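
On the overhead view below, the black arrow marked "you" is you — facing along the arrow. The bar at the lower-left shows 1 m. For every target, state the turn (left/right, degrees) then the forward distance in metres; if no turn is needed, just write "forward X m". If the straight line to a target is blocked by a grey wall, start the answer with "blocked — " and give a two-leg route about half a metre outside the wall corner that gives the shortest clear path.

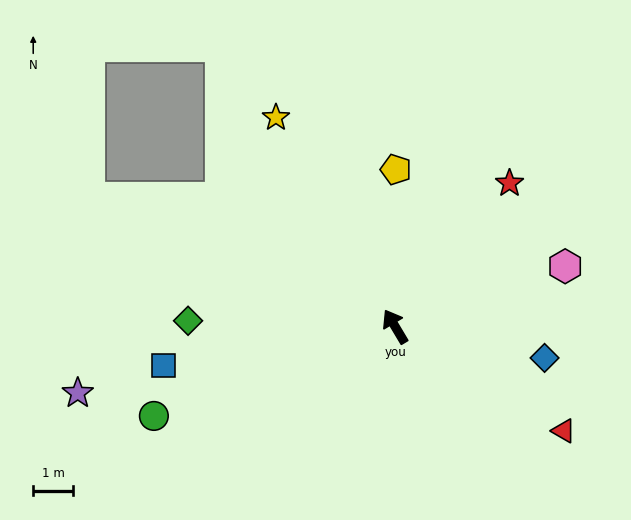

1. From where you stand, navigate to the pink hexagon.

turn right 101°, forward 4.6 m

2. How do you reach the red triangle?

turn right 153°, forward 5.0 m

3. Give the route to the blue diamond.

turn right 133°, forward 3.9 m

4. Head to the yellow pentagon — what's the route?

turn right 31°, forward 4.0 m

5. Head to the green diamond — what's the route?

turn left 58°, forward 5.2 m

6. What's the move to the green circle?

turn left 80°, forward 6.5 m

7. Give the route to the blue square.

turn left 69°, forward 5.9 m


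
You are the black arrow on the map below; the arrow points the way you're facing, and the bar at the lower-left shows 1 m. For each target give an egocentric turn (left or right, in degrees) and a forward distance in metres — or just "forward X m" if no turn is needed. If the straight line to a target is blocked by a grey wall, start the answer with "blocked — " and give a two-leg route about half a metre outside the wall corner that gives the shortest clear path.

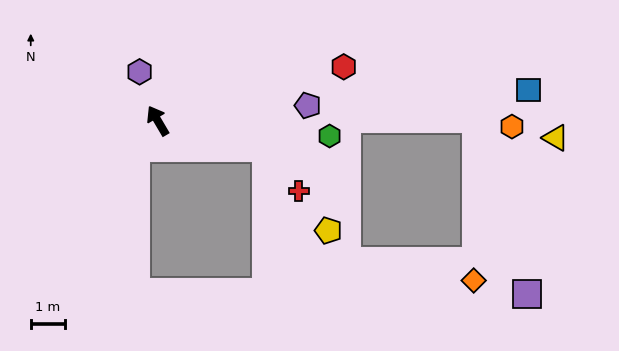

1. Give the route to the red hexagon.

turn right 104°, forward 5.7 m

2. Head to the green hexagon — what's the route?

turn right 126°, forward 5.1 m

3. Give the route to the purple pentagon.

turn right 115°, forward 4.5 m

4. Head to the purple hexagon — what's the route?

turn right 10°, forward 1.5 m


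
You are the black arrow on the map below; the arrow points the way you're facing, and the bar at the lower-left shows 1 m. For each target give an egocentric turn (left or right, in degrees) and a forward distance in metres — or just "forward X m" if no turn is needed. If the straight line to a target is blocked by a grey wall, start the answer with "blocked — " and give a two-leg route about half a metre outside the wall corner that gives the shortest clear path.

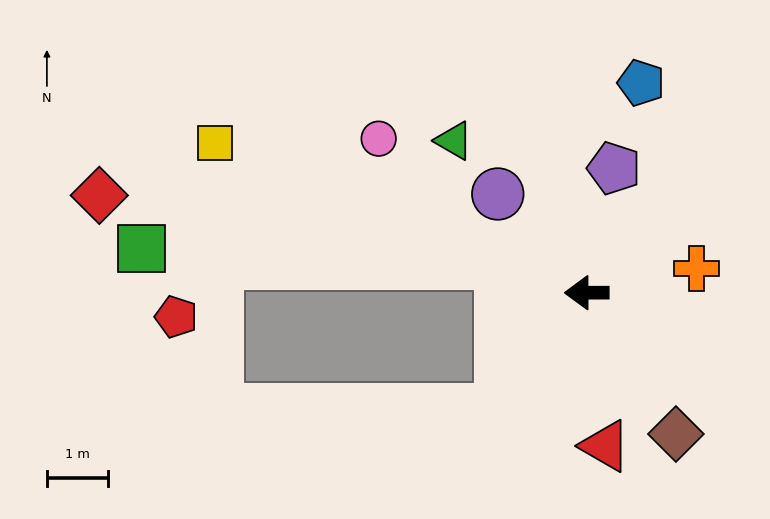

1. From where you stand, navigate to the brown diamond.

turn left 122°, forward 2.7 m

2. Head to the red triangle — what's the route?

turn left 97°, forward 2.5 m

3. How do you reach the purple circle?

turn right 48°, forward 2.2 m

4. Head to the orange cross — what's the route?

turn right 168°, forward 1.8 m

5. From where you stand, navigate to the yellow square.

turn right 22°, forward 6.6 m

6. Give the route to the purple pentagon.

turn right 103°, forward 2.1 m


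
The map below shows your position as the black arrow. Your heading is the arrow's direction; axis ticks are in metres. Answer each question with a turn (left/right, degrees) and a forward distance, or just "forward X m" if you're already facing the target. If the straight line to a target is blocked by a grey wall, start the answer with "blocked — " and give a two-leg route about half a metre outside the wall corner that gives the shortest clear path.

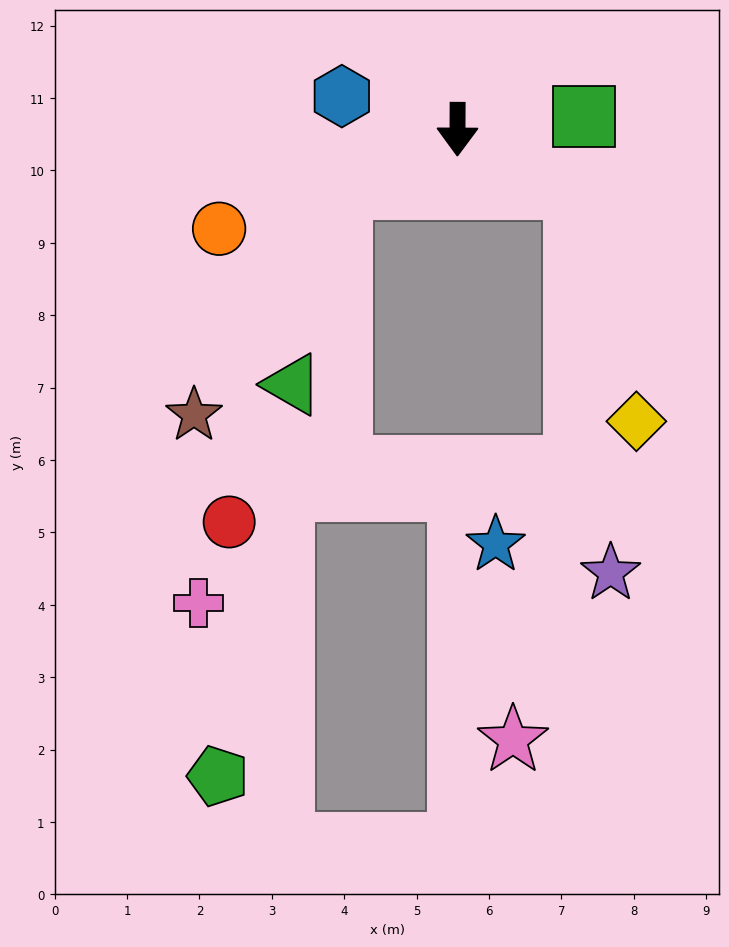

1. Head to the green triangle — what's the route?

blocked — turn right 63°, forward 1.8 m, then turn left 49°, forward 2.8 m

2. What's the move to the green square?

turn left 96°, forward 1.8 m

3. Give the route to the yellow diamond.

blocked — turn left 64°, forward 1.8 m, then turn right 49°, forward 3.3 m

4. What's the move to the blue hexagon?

turn right 106°, forward 1.7 m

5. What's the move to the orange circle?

turn right 67°, forward 3.6 m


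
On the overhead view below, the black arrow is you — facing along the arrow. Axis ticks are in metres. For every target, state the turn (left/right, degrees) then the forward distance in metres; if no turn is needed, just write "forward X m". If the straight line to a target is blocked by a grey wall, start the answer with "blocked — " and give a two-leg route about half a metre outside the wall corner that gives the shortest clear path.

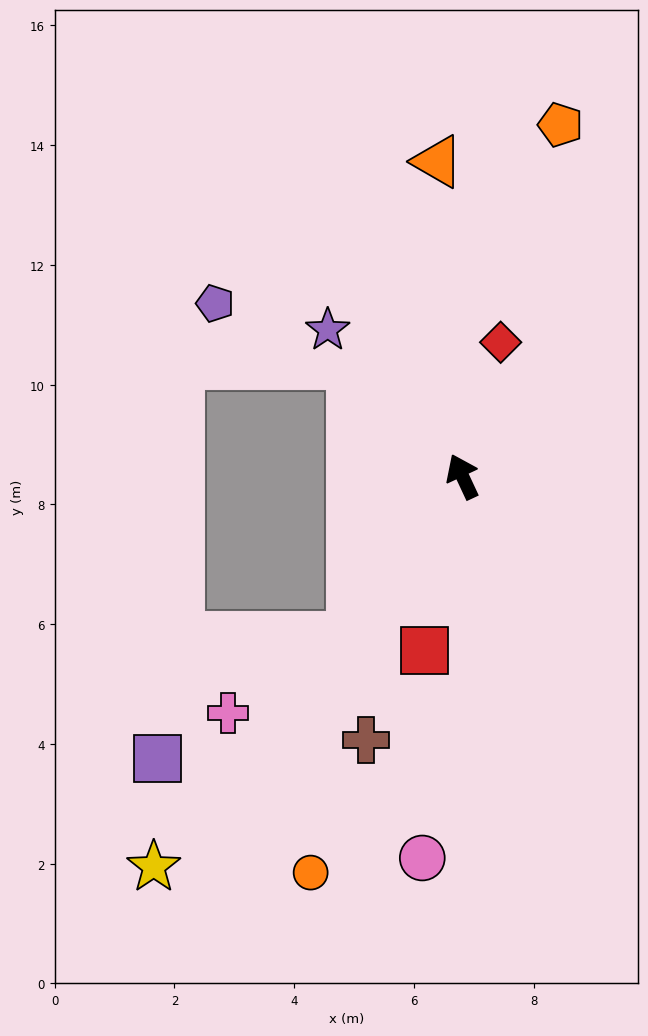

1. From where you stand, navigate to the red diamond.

turn right 41°, forward 2.3 m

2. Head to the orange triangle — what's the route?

turn right 20°, forward 5.3 m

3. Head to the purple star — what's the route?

turn left 18°, forward 3.3 m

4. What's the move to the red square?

turn left 143°, forward 3.0 m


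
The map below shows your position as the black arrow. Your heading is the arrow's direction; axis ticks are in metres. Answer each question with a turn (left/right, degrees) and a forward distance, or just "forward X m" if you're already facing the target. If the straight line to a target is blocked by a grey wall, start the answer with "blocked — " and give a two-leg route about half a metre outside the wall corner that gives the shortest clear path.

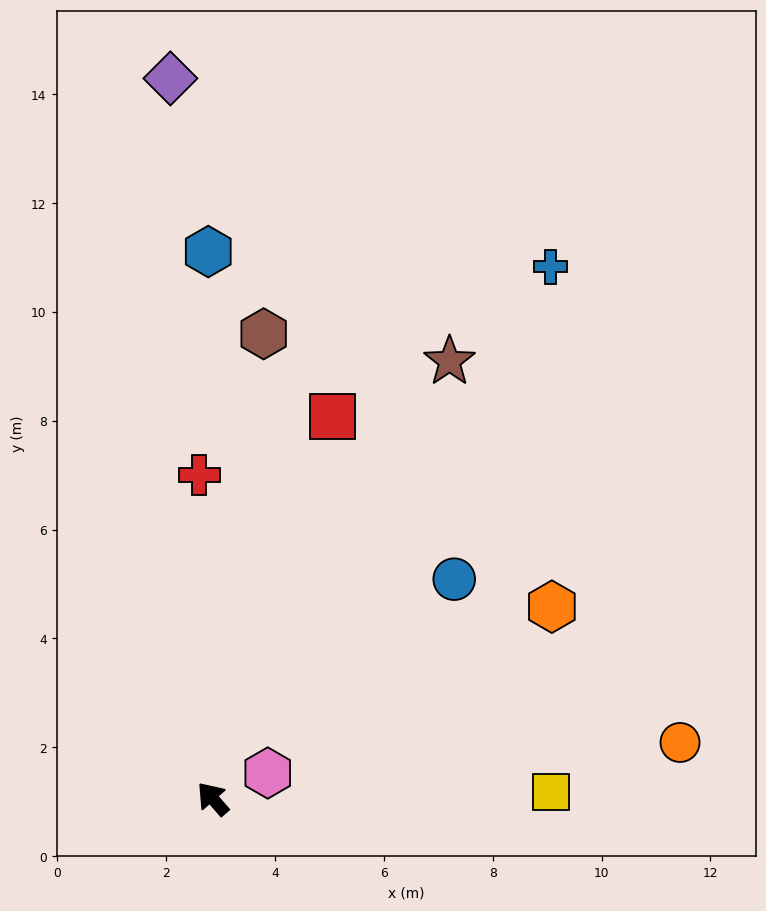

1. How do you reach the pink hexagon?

turn right 106°, forward 1.1 m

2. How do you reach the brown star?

turn right 69°, forward 9.1 m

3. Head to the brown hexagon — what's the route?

turn right 47°, forward 8.6 m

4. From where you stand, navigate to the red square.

turn right 58°, forward 7.4 m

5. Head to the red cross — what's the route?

turn right 39°, forward 6.0 m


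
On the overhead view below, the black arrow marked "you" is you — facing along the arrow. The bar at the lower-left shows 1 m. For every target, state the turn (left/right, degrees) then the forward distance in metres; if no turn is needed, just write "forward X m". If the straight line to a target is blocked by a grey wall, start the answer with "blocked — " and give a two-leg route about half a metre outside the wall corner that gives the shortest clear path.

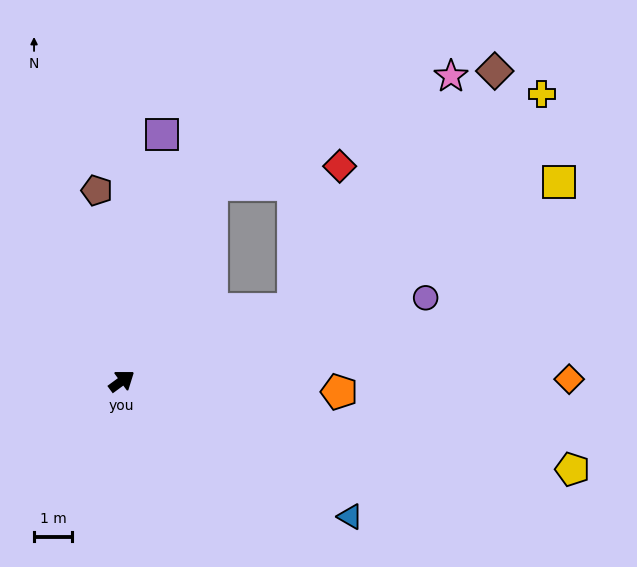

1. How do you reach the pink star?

blocked — turn right 14°, forward 4.9 m, then turn left 34°, forward 7.4 m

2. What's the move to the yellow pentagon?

turn right 47°, forward 12.0 m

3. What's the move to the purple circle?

turn right 21°, forward 8.2 m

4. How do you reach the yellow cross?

blocked — turn right 14°, forward 4.9 m, then turn left 19°, forward 8.6 m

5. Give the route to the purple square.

turn left 44°, forward 6.5 m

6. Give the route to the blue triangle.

turn right 67°, forward 7.0 m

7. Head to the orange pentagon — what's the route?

turn right 39°, forward 5.7 m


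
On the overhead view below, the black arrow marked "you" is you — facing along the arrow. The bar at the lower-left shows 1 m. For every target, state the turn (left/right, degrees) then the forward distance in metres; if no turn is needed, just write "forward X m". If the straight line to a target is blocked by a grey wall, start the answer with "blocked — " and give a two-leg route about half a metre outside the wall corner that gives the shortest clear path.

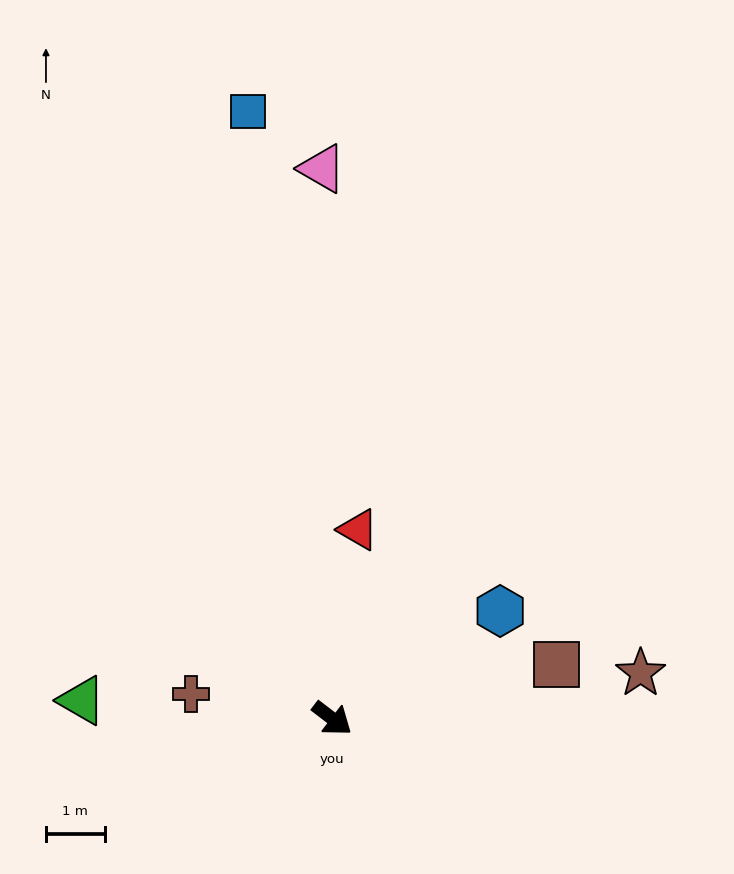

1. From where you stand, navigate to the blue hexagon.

turn left 70°, forward 3.4 m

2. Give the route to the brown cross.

turn right 152°, forward 2.4 m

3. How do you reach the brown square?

turn left 51°, forward 3.9 m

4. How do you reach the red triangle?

turn left 120°, forward 3.2 m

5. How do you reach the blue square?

turn left 135°, forward 10.4 m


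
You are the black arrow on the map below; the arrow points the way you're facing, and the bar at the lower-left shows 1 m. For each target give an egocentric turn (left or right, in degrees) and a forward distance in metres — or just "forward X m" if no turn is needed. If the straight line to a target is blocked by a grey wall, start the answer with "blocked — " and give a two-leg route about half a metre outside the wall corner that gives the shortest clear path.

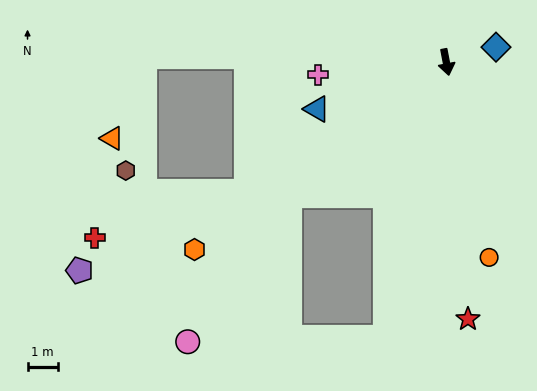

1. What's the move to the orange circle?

forward 6.6 m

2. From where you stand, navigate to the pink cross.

turn right 95°, forward 4.2 m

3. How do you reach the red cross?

blocked — turn right 68°, forward 7.8 m, then turn right 16°, forward 5.2 m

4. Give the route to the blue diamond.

turn left 96°, forward 1.7 m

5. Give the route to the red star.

turn right 6°, forward 8.5 m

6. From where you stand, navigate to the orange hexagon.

turn right 64°, forward 10.3 m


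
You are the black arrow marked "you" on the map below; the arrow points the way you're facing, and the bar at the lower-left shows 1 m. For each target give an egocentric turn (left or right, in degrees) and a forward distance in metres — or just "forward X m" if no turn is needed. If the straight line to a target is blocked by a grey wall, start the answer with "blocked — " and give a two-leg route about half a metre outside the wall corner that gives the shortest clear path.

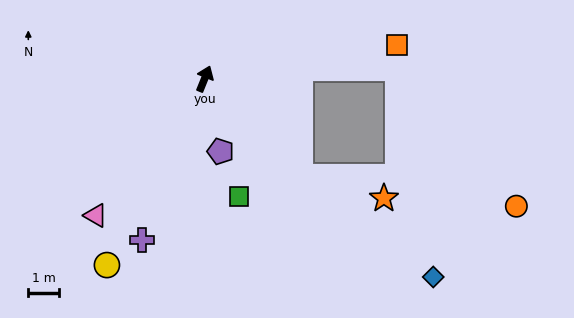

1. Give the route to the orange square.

turn right 58°, forward 6.4 m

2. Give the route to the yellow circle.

turn left 174°, forward 6.9 m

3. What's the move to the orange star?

blocked — turn right 114°, forward 4.5 m, then turn left 31°, forward 2.8 m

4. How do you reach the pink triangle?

turn left 163°, forward 5.7 m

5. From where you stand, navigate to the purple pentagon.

turn right 146°, forward 2.4 m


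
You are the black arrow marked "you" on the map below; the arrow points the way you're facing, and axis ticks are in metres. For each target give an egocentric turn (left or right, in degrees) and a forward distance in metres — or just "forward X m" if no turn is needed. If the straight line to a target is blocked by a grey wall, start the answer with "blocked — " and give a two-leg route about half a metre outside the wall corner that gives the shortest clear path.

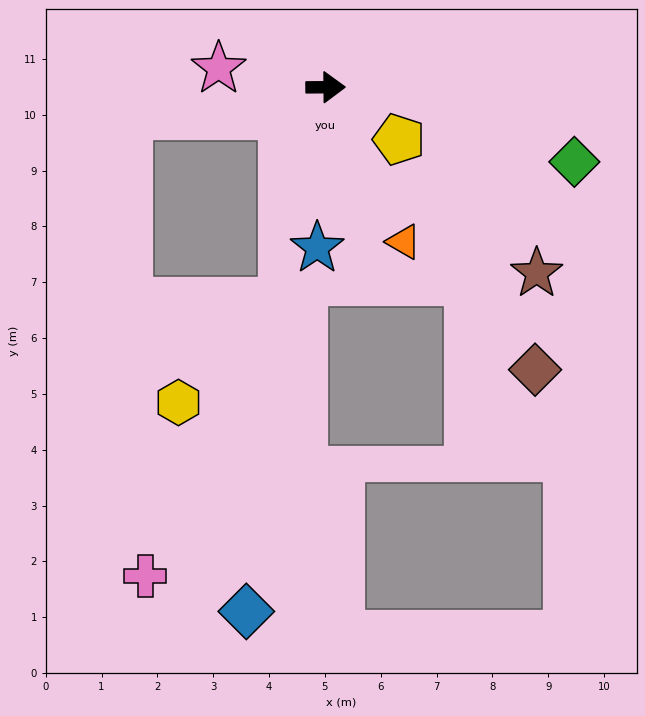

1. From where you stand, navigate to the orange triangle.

turn right 64°, forward 3.1 m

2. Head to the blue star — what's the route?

turn right 93°, forward 2.9 m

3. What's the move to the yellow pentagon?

turn right 36°, forward 1.6 m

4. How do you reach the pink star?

turn left 170°, forward 1.9 m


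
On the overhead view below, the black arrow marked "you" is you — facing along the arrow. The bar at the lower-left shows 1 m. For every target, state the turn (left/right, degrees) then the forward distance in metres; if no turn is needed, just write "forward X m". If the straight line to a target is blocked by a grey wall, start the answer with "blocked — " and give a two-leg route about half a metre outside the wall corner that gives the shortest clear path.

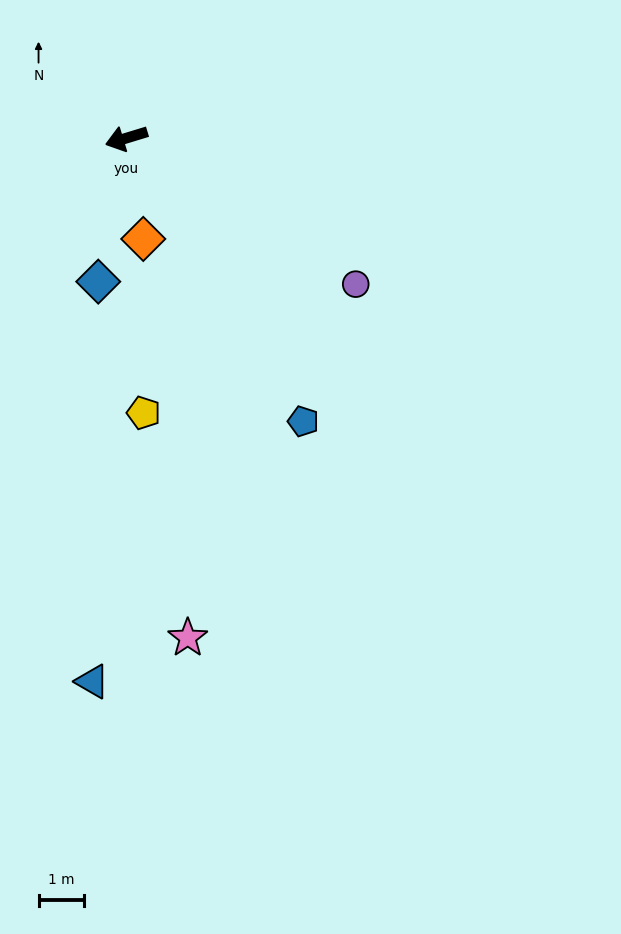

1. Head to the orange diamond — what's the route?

turn left 83°, forward 2.2 m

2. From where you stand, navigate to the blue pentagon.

turn left 105°, forward 7.3 m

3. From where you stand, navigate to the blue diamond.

turn left 62°, forward 3.2 m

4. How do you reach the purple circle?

turn left 131°, forward 5.9 m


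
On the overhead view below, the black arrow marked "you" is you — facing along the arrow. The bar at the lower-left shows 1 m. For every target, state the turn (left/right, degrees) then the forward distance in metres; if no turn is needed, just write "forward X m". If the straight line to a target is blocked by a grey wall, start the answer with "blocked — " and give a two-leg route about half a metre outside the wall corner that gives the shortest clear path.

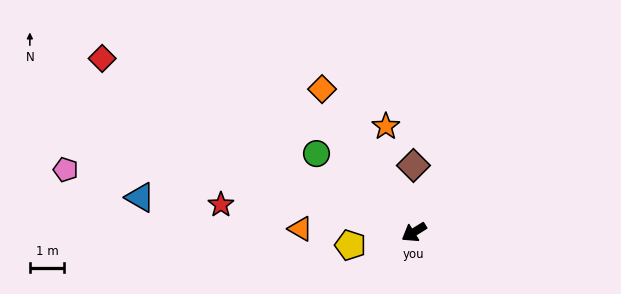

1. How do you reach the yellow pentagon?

turn right 20°, forward 1.9 m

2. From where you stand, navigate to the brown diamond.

turn right 121°, forward 2.0 m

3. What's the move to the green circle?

turn right 71°, forward 3.7 m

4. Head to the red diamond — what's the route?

turn right 61°, forward 10.5 m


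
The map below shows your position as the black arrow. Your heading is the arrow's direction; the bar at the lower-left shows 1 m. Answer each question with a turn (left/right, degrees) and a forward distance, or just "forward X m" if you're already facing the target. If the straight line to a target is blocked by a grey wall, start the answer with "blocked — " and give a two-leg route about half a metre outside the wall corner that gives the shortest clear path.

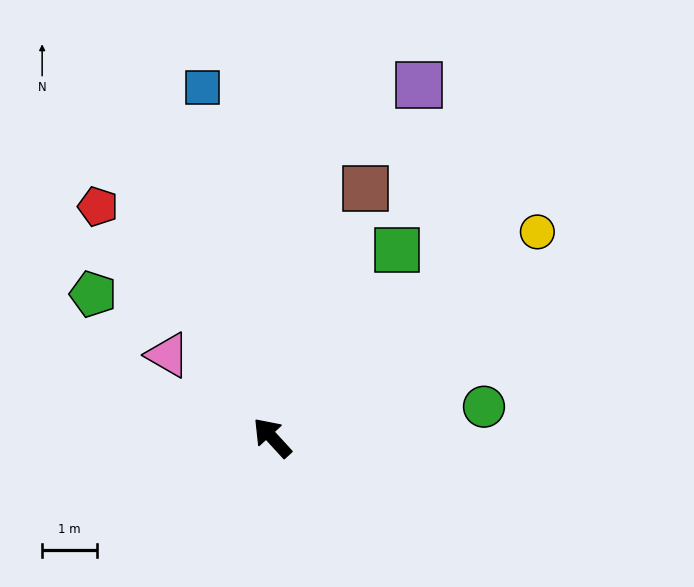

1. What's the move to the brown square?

turn right 63°, forward 4.9 m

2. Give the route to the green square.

turn right 76°, forward 4.1 m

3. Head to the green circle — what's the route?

turn right 124°, forward 3.9 m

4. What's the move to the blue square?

turn right 31°, forward 6.5 m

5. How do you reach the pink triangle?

turn left 9°, forward 2.4 m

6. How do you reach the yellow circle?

turn right 95°, forward 6.1 m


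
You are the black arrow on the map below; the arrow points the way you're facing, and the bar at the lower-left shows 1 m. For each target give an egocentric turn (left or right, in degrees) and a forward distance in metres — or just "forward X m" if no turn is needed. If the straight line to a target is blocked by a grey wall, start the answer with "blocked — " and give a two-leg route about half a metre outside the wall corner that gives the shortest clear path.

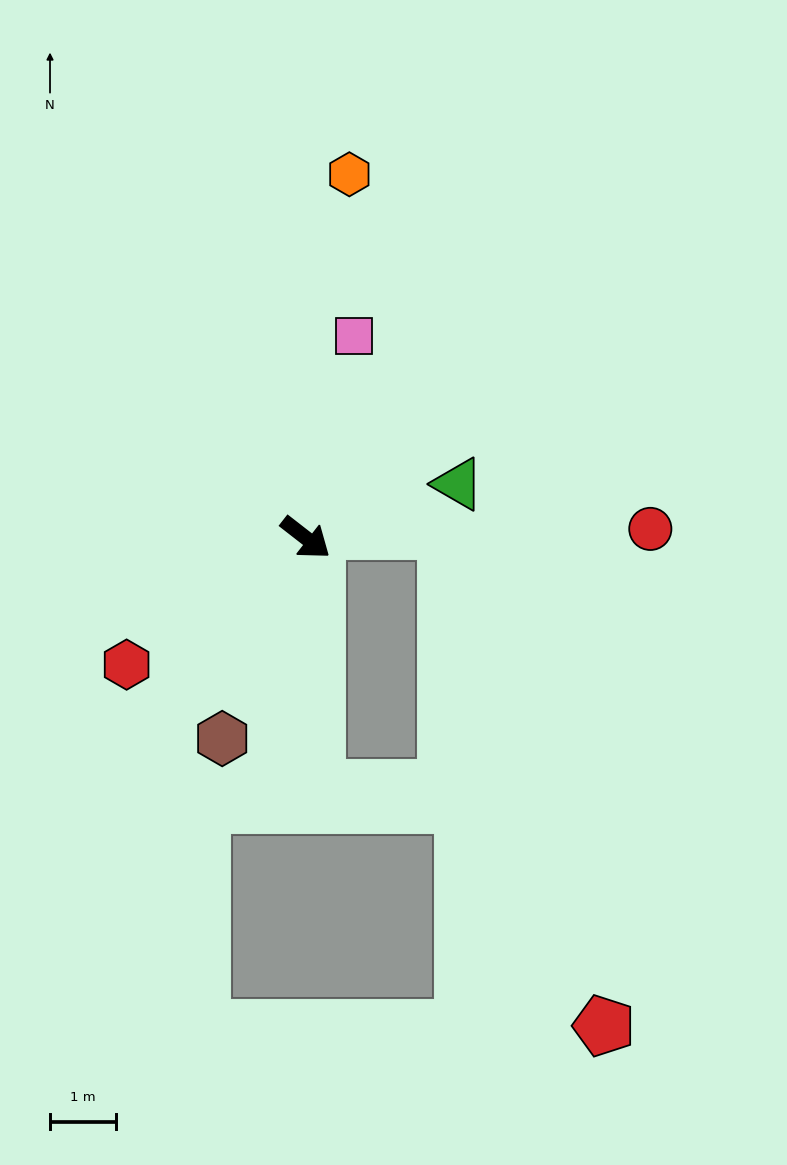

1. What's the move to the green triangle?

turn left 57°, forward 2.5 m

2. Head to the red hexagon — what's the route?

turn right 107°, forward 3.3 m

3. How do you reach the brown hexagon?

turn right 75°, forward 3.3 m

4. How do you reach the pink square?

turn left 114°, forward 3.2 m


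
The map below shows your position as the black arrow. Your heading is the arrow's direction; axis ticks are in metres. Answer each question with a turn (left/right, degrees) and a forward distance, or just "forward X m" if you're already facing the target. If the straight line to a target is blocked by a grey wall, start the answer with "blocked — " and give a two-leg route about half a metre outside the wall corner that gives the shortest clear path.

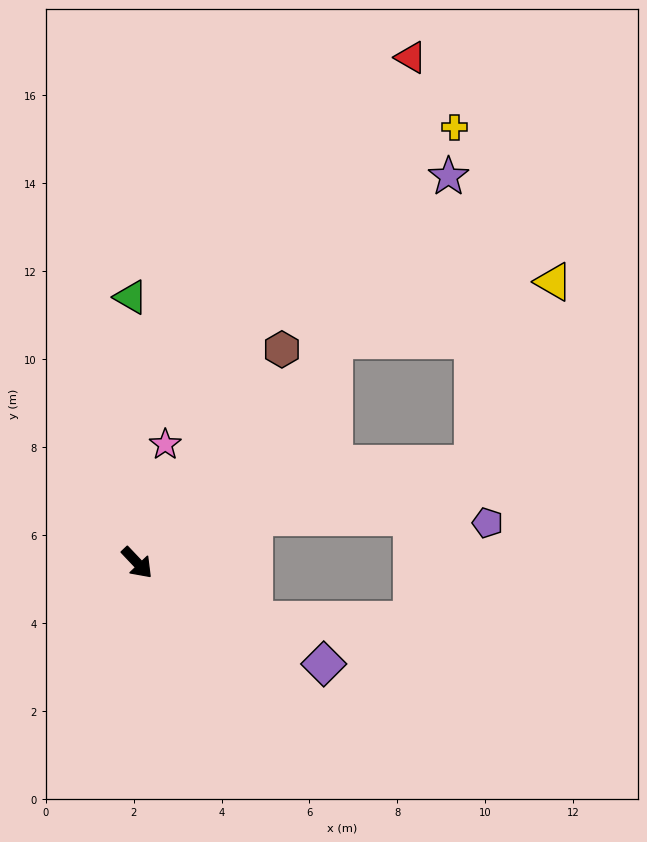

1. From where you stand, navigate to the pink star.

turn left 123°, forward 2.8 m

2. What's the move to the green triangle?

turn left 138°, forward 6.0 m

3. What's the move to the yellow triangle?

blocked — turn left 95°, forward 6.8 m, then turn right 33°, forward 5.2 m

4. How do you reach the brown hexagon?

turn left 102°, forward 5.9 m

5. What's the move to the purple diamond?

turn left 18°, forward 4.8 m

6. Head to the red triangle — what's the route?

turn left 108°, forward 13.1 m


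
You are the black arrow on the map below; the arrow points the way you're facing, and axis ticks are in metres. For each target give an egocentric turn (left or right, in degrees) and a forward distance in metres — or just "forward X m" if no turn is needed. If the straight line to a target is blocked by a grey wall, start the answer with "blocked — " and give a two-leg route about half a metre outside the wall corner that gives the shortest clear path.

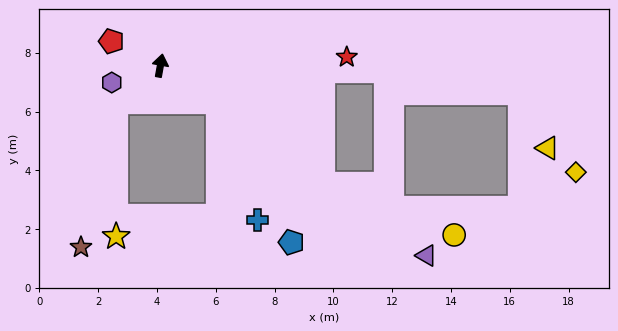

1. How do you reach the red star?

turn right 77°, forward 6.3 m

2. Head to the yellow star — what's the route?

blocked — turn left 139°, forward 1.9 m, then turn left 51°, forward 4.6 m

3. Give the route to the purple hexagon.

turn left 119°, forward 1.8 m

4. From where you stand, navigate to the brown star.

blocked — turn left 139°, forward 1.9 m, then turn left 38°, forward 5.1 m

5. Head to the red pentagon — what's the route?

turn left 74°, forward 1.9 m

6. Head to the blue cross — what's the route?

blocked — turn right 112°, forward 2.3 m, then turn right 39°, forward 4.3 m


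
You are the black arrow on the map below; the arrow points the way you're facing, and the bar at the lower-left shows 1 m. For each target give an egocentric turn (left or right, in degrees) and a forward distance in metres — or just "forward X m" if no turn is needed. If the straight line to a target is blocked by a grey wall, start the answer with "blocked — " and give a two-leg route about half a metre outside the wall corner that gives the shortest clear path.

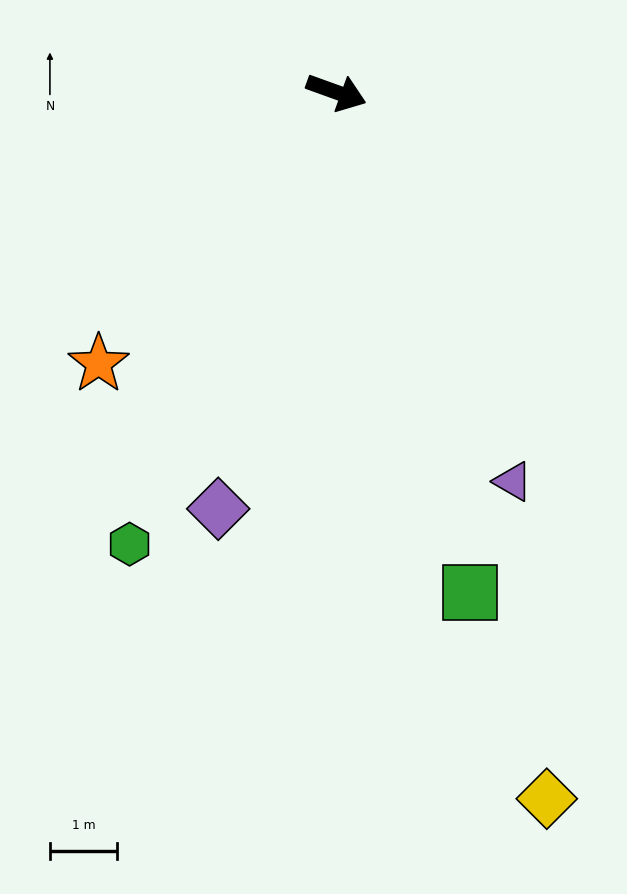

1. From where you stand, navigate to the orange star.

turn right 111°, forward 5.4 m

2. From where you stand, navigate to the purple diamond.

turn right 86°, forward 6.5 m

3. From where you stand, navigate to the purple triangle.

turn right 46°, forward 6.4 m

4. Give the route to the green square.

turn right 55°, forward 7.7 m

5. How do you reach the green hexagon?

turn right 95°, forward 7.4 m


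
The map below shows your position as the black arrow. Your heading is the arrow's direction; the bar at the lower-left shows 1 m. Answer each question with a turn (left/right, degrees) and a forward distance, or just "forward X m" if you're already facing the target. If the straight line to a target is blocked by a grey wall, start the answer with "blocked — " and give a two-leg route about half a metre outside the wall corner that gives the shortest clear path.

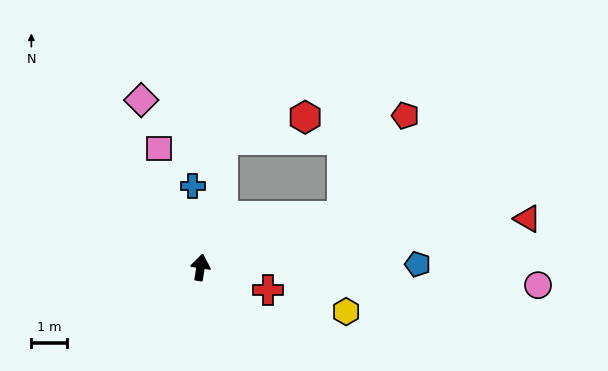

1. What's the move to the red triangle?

turn right 73°, forward 9.4 m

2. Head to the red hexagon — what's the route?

blocked — forward 3.7 m, then turn right 65°, forward 2.4 m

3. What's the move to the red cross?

turn right 99°, forward 2.0 m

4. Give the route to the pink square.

turn left 28°, forward 3.6 m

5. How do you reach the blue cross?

turn left 15°, forward 2.3 m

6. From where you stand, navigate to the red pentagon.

blocked — turn right 61°, forward 4.2 m, then turn left 38°, forward 3.4 m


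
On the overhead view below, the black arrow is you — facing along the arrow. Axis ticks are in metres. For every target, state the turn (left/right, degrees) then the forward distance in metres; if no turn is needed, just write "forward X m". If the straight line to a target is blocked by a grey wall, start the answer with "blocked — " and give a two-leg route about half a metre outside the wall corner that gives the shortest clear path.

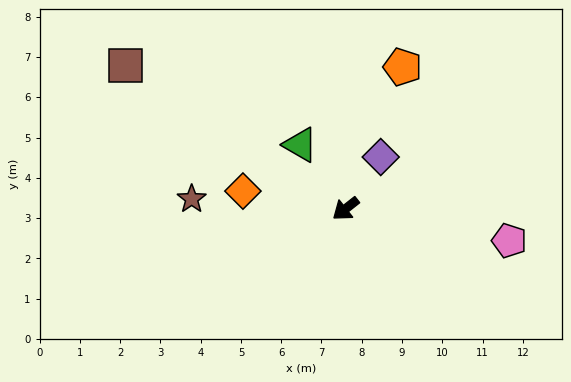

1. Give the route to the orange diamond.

turn right 48°, forward 2.6 m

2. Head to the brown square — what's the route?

turn right 71°, forward 6.5 m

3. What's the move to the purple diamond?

turn right 162°, forward 1.6 m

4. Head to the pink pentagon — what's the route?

turn left 131°, forward 4.1 m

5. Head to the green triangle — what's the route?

turn right 93°, forward 1.9 m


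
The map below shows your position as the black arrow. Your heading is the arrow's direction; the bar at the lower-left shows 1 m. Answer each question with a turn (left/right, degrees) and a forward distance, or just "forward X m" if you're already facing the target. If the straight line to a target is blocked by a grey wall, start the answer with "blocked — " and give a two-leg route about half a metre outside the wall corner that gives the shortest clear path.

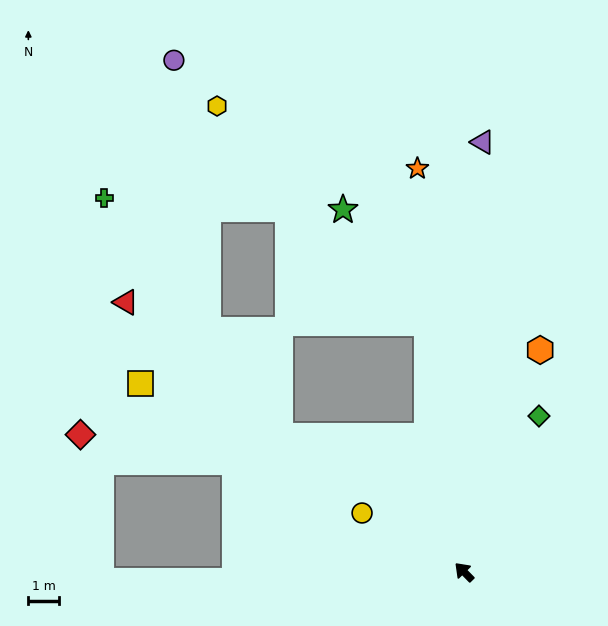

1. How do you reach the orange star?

turn right 38°, forward 13.2 m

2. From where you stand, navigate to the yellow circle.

turn left 16°, forward 3.8 m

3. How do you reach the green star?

blocked — turn right 36°, forward 8.2 m, then turn left 28°, forward 4.6 m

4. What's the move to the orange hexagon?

turn right 63°, forward 7.6 m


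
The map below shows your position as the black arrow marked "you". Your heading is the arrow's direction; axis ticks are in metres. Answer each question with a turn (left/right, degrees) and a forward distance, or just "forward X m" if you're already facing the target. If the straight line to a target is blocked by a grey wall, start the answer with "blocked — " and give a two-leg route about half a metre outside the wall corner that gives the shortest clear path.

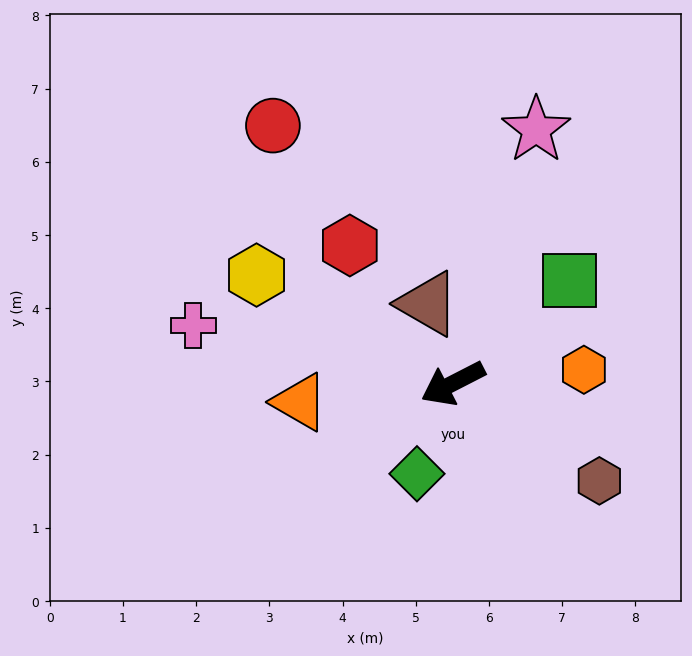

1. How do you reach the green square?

turn right 166°, forward 2.1 m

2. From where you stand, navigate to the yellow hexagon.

turn right 56°, forward 3.1 m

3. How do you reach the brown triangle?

turn right 100°, forward 1.1 m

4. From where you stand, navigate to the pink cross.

turn right 40°, forward 3.6 m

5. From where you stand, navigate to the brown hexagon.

turn left 119°, forward 2.4 m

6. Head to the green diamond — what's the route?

turn left 41°, forward 1.3 m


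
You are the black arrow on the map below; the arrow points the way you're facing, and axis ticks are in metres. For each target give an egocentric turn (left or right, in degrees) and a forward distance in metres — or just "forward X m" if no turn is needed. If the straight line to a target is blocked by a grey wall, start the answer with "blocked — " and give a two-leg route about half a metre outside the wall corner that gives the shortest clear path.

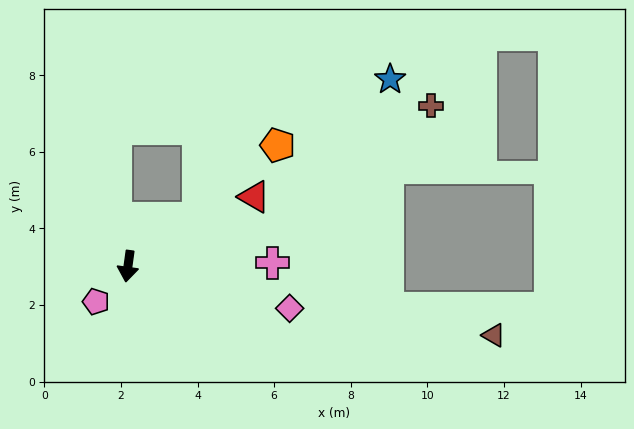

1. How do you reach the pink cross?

turn left 99°, forward 3.8 m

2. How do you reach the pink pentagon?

turn right 34°, forward 1.2 m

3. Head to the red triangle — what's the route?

turn left 127°, forward 3.8 m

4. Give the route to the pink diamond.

turn left 83°, forward 4.4 m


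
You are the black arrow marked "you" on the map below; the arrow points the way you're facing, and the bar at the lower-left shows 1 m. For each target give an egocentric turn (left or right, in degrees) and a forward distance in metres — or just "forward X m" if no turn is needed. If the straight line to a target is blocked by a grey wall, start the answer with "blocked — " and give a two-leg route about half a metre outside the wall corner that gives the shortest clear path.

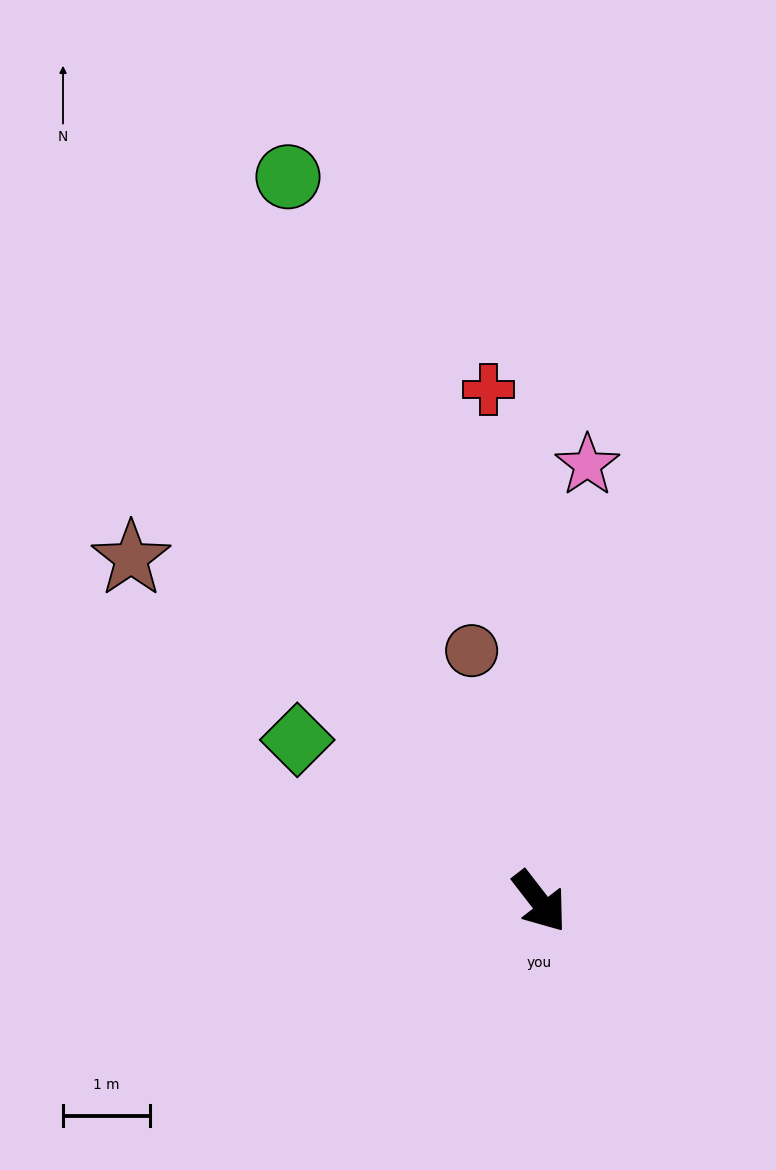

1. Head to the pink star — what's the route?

turn left 136°, forward 5.1 m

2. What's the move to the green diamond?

turn right 161°, forward 3.4 m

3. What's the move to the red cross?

turn left 148°, forward 5.9 m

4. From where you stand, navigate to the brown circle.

turn left 157°, forward 3.0 m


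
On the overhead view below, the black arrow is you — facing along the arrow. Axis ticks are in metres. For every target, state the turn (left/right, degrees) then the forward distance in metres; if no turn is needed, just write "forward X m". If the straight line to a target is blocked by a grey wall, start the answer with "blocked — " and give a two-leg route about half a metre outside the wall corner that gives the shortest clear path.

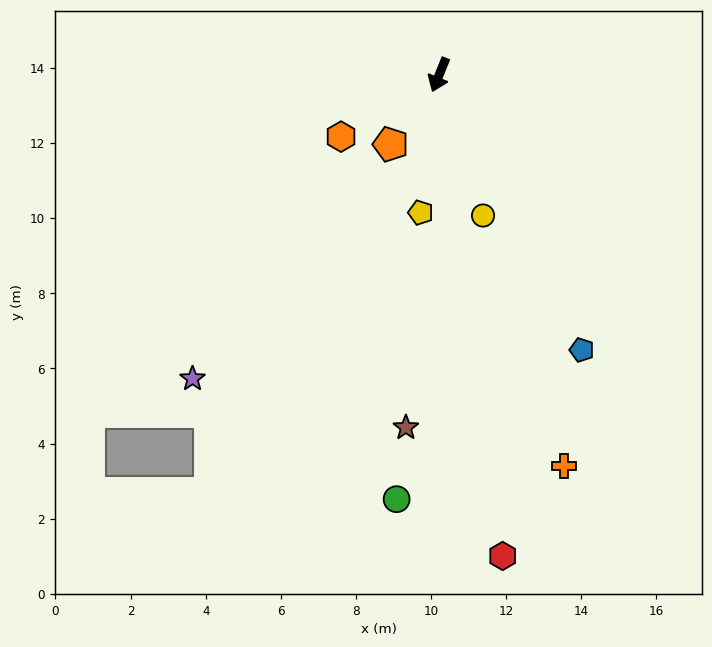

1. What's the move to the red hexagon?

turn left 29°, forward 12.9 m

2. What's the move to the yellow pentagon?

turn left 14°, forward 3.7 m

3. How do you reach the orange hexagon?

turn right 36°, forward 3.1 m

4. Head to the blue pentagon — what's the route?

turn left 49°, forward 8.3 m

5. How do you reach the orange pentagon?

turn right 13°, forward 2.3 m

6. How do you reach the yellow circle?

turn left 39°, forward 3.9 m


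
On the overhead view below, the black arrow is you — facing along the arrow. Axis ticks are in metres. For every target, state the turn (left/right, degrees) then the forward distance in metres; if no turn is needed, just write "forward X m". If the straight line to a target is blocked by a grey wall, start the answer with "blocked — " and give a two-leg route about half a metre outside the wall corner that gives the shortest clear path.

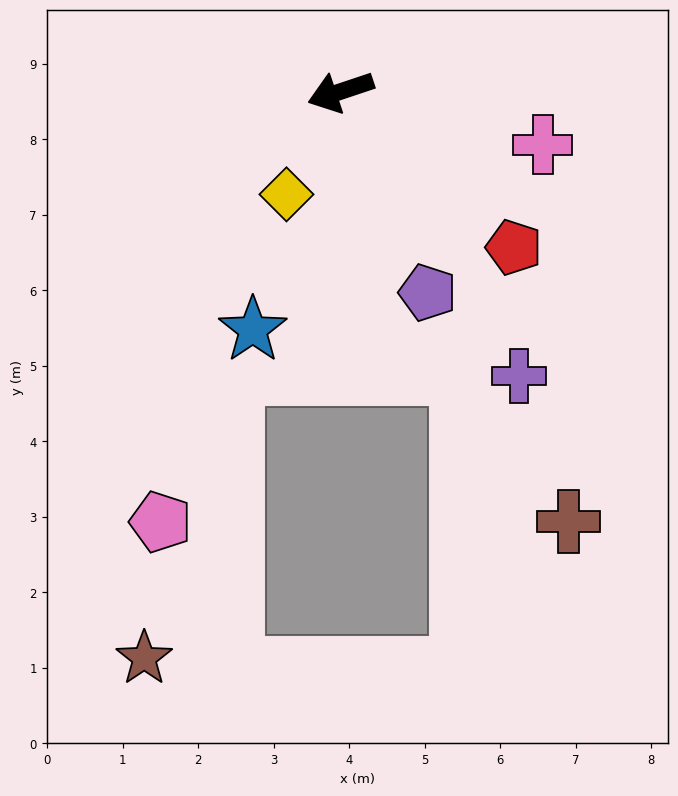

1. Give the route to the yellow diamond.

turn left 44°, forward 1.5 m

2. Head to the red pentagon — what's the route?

turn left 120°, forward 3.1 m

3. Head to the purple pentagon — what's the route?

turn left 95°, forward 2.9 m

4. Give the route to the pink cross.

turn left 147°, forward 2.8 m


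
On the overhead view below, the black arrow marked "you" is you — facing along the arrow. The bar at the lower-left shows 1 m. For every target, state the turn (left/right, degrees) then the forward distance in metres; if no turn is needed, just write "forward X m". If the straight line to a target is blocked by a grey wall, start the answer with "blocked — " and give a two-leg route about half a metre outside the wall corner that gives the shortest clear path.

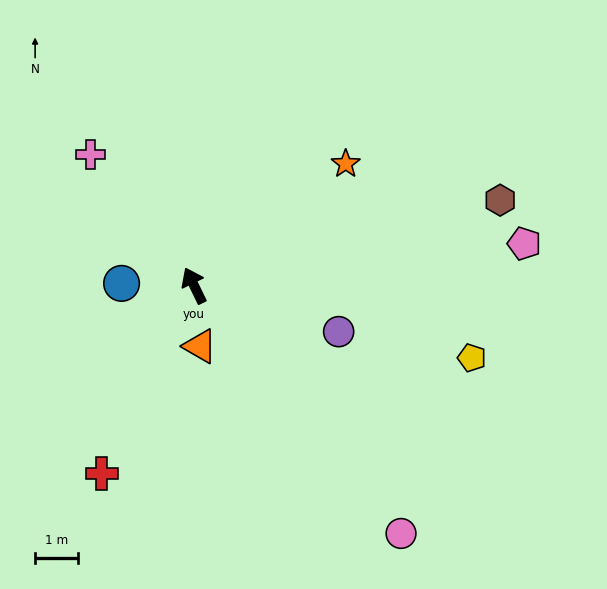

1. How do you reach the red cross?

turn left 128°, forward 4.9 m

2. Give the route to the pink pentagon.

turn right 109°, forward 7.8 m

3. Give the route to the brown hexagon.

turn right 100°, forward 7.5 m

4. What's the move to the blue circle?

turn left 62°, forward 1.7 m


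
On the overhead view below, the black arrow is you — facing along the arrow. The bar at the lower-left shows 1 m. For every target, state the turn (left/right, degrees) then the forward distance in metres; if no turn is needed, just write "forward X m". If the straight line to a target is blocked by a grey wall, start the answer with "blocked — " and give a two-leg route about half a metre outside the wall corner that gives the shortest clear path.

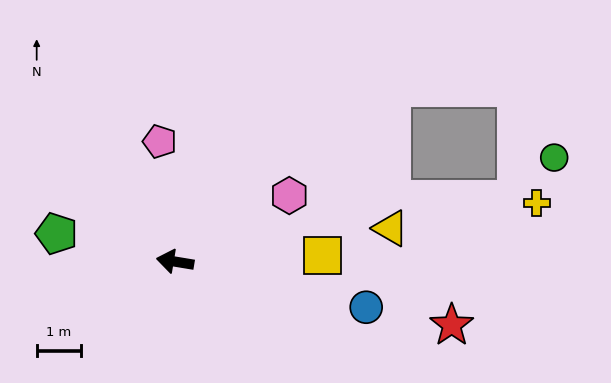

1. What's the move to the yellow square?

turn right 168°, forward 3.4 m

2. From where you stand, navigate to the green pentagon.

turn right 4°, forward 2.8 m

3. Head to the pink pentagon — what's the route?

turn right 73°, forward 2.8 m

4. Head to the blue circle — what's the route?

turn left 176°, forward 4.5 m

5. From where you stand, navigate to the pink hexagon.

turn right 141°, forward 3.0 m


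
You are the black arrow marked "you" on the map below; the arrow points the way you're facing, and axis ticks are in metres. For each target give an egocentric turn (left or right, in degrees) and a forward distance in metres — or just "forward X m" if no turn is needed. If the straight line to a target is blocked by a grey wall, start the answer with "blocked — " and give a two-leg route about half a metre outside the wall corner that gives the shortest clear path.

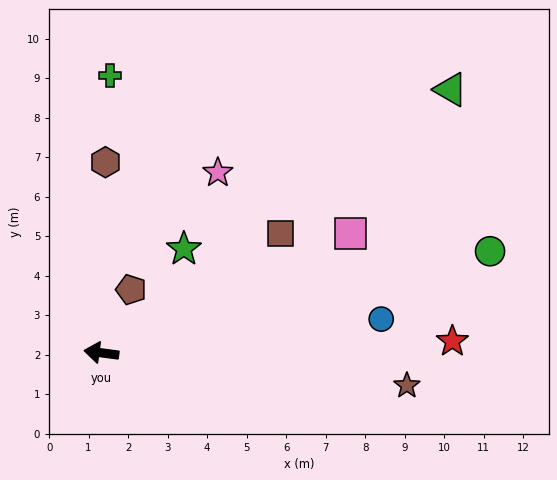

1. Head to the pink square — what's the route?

turn right 147°, forward 7.0 m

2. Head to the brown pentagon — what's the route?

turn right 108°, forward 1.8 m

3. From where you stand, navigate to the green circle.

turn right 158°, forward 10.2 m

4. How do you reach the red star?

turn right 171°, forward 8.9 m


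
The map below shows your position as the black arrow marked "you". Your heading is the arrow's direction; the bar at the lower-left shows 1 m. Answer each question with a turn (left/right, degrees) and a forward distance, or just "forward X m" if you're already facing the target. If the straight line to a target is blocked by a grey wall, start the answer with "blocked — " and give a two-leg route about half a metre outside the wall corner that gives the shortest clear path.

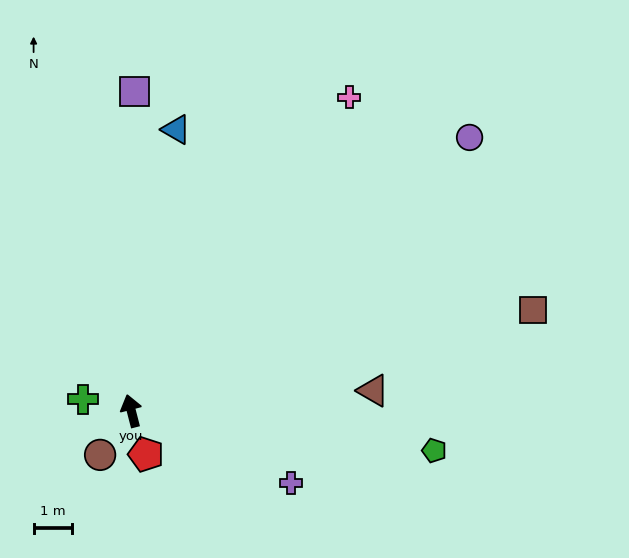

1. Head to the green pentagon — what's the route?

turn right 112°, forward 8.0 m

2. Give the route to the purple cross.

turn right 129°, forward 4.6 m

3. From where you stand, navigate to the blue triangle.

turn right 24°, forward 7.4 m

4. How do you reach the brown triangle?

turn right 100°, forward 6.3 m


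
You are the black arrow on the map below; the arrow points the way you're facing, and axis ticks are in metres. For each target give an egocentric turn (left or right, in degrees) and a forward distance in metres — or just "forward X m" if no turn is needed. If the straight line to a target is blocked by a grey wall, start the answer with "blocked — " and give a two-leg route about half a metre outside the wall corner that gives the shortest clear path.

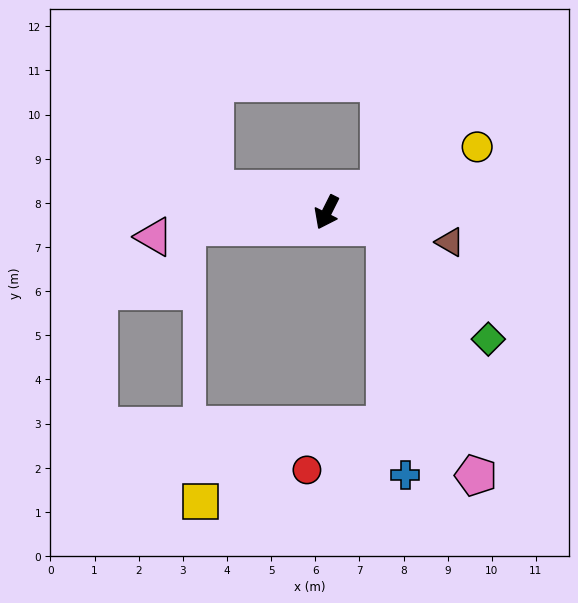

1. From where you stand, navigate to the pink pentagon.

blocked — turn left 102°, forward 1.3 m, then turn right 55°, forward 6.0 m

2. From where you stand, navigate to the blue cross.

blocked — turn left 102°, forward 1.3 m, then turn right 70°, forward 5.6 m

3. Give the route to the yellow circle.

turn left 140°, forward 3.7 m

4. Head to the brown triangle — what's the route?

turn left 103°, forward 2.9 m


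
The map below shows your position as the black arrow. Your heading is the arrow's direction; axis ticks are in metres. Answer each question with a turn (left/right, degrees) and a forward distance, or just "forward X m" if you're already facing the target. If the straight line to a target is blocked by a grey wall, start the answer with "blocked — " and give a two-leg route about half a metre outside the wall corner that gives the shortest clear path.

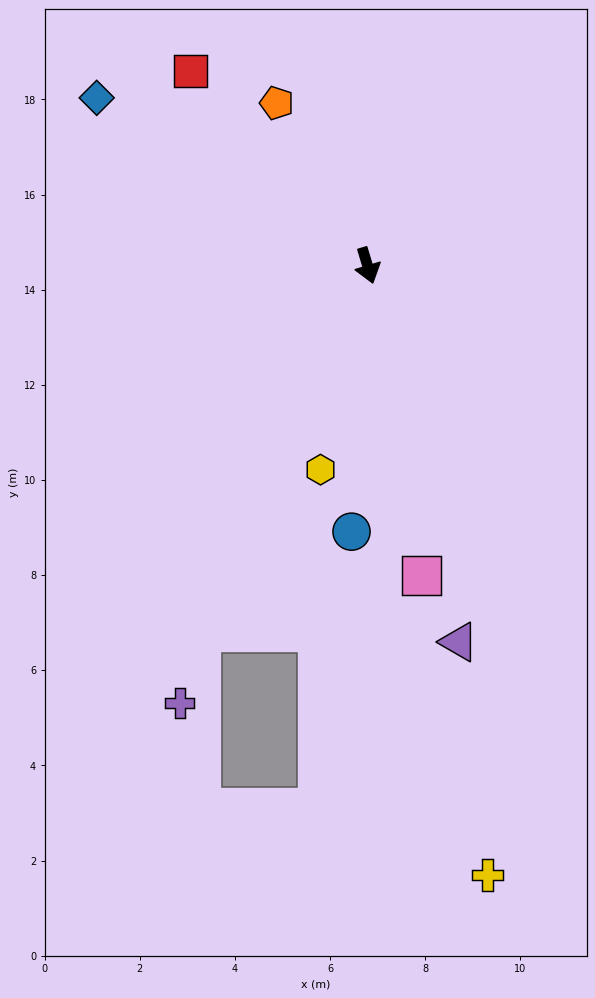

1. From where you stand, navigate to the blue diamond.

turn right 139°, forward 6.7 m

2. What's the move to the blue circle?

turn right 20°, forward 5.6 m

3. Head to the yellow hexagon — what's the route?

turn right 30°, forward 4.4 m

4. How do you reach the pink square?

turn right 7°, forward 6.6 m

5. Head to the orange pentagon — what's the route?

turn right 168°, forward 3.9 m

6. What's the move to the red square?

turn right 154°, forward 5.5 m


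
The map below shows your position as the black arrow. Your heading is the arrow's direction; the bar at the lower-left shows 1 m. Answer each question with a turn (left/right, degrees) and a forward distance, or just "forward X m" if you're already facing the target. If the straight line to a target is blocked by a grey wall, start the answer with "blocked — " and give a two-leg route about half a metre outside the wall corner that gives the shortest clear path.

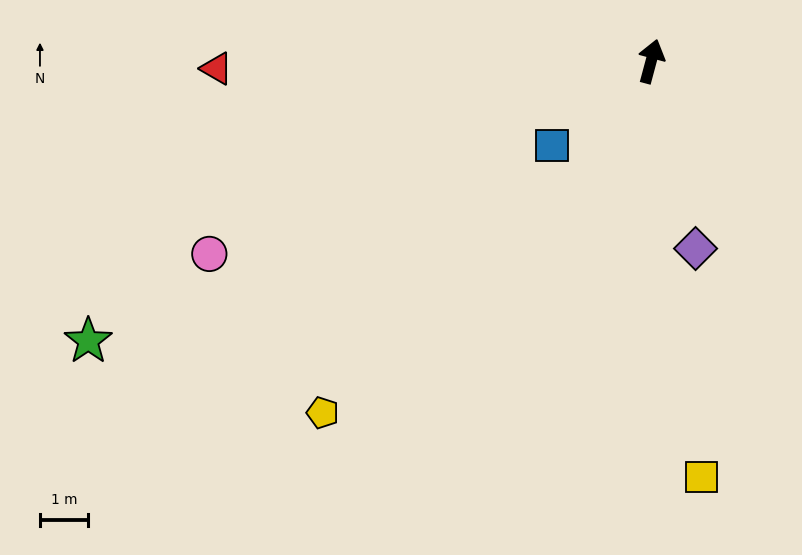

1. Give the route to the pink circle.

turn left 129°, forward 10.0 m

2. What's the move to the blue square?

turn left 145°, forward 2.7 m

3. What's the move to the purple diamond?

turn right 152°, forward 4.0 m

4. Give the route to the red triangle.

turn left 106°, forward 9.0 m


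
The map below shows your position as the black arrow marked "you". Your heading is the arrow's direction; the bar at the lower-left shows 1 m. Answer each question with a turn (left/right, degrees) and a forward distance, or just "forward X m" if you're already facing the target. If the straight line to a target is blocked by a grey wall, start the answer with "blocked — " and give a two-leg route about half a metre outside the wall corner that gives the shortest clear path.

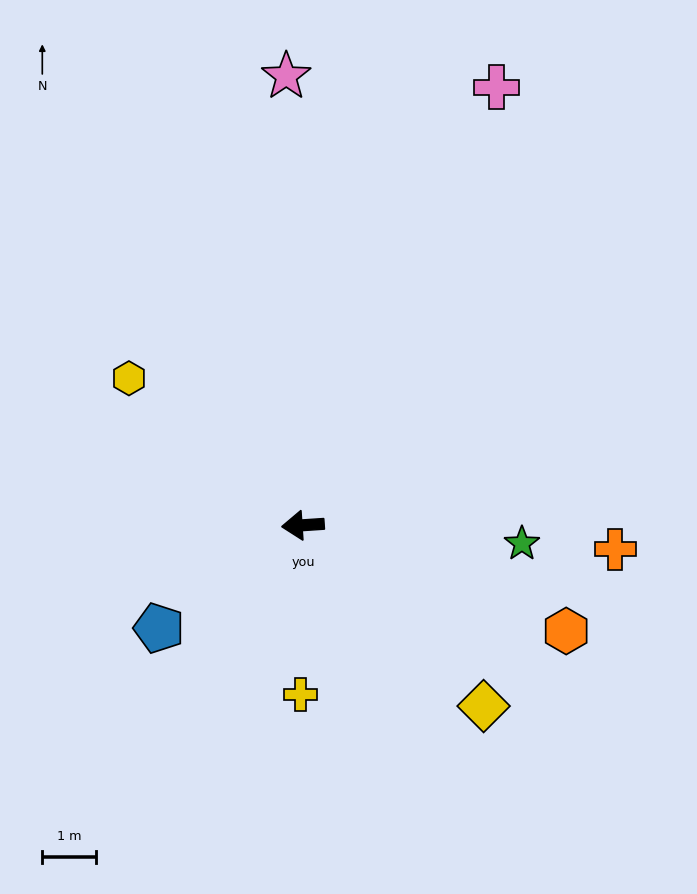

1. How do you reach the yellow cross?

turn left 85°, forward 3.2 m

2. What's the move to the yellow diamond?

turn left 131°, forward 4.8 m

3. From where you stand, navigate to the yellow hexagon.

turn right 44°, forward 4.3 m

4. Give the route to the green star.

turn left 171°, forward 4.1 m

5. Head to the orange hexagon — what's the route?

turn left 154°, forward 5.3 m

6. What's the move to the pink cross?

turn right 118°, forward 8.9 m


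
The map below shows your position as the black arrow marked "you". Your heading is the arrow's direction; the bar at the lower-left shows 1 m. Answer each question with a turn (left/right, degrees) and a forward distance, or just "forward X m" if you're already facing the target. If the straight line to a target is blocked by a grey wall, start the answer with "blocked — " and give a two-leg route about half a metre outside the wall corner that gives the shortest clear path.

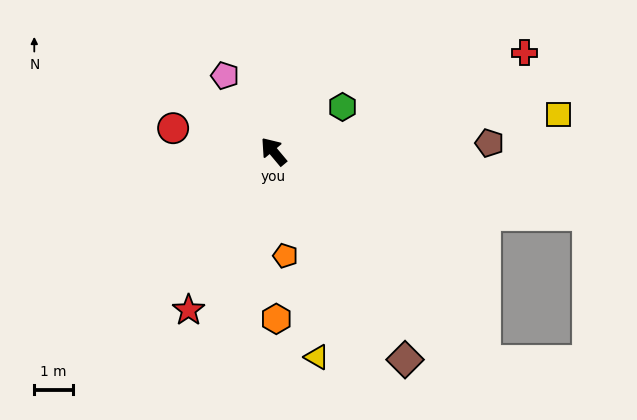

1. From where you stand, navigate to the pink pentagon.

turn right 7°, forward 2.3 m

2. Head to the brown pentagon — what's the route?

turn right 128°, forward 5.6 m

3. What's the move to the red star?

turn left 112°, forward 4.6 m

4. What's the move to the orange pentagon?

turn left 147°, forward 2.7 m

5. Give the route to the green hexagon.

turn right 97°, forward 2.1 m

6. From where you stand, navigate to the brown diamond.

turn left 172°, forward 6.3 m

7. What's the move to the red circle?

turn left 37°, forward 2.7 m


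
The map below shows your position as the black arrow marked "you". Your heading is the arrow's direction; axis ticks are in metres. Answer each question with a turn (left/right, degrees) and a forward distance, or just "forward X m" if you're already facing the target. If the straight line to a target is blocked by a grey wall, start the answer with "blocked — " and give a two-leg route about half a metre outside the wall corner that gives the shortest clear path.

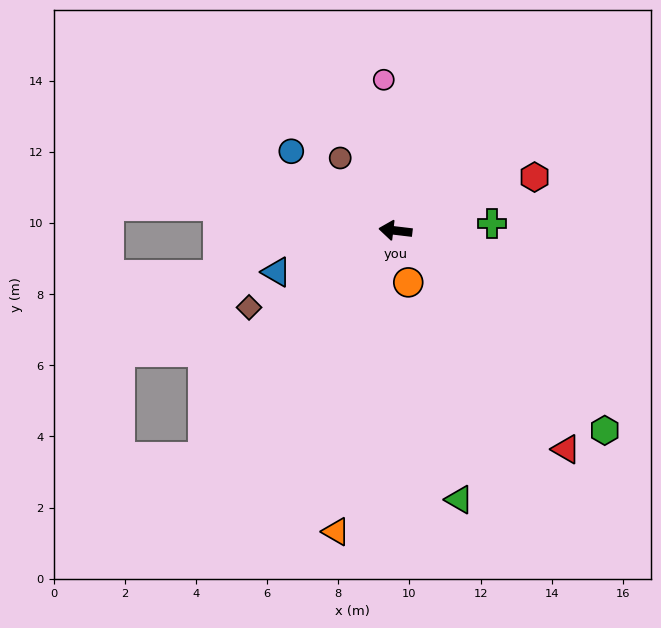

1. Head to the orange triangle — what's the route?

turn left 86°, forward 8.6 m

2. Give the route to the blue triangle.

turn left 26°, forward 3.5 m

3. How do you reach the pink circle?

turn right 79°, forward 4.3 m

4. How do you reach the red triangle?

turn left 135°, forward 7.8 m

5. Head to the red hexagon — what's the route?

turn right 152°, forward 4.2 m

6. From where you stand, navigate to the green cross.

turn right 169°, forward 2.7 m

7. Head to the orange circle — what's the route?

turn left 111°, forward 1.5 m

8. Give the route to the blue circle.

turn right 30°, forward 3.7 m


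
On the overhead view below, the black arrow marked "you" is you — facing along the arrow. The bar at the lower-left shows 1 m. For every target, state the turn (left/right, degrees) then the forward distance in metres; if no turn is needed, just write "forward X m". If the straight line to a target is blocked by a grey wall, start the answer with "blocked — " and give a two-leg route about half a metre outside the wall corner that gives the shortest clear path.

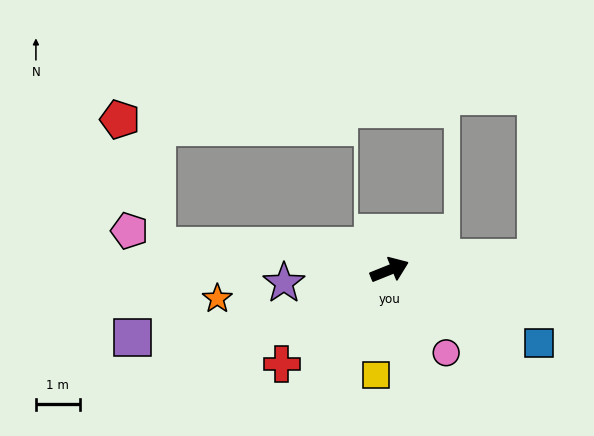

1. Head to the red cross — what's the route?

turn right 161°, forward 3.2 m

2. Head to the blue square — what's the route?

turn right 48°, forward 3.8 m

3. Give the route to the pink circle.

turn right 78°, forward 2.3 m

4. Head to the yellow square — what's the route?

turn right 119°, forward 2.4 m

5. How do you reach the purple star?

turn left 165°, forward 2.4 m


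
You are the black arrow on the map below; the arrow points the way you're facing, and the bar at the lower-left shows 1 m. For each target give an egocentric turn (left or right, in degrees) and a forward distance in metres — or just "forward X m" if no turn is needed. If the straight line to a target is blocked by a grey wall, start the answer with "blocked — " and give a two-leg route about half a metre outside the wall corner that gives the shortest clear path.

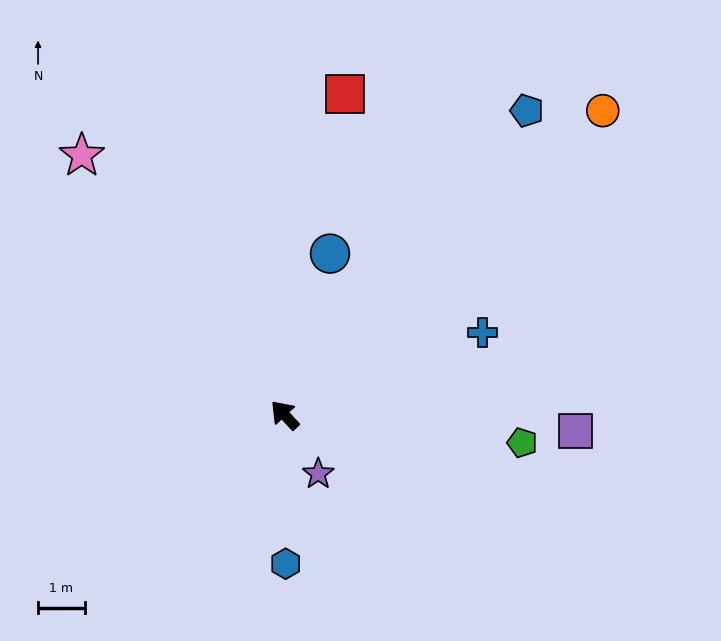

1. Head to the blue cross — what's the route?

turn right 110°, forward 4.6 m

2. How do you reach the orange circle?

turn right 89°, forward 9.4 m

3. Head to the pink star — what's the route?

turn right 5°, forward 7.1 m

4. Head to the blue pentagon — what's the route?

turn right 81°, forward 8.3 m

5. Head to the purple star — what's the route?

turn left 167°, forward 1.5 m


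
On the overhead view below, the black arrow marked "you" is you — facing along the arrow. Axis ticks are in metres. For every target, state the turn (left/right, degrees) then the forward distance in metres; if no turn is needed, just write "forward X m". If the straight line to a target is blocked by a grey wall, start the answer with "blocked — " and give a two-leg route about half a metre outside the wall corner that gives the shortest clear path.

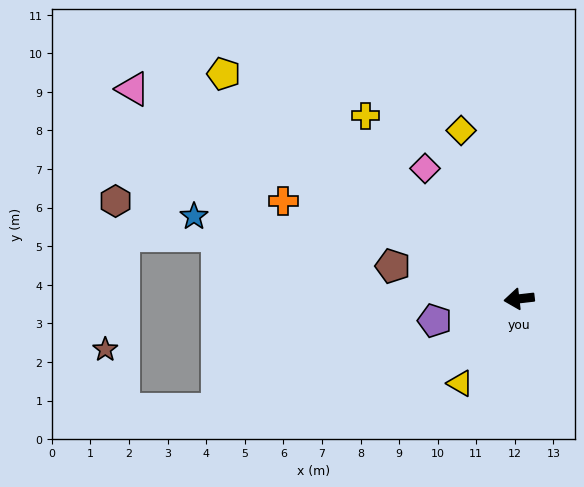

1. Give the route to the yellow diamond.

turn right 78°, forward 4.6 m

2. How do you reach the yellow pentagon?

turn right 44°, forward 9.6 m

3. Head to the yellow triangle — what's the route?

turn left 49°, forward 2.7 m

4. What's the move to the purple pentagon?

turn left 8°, forward 2.3 m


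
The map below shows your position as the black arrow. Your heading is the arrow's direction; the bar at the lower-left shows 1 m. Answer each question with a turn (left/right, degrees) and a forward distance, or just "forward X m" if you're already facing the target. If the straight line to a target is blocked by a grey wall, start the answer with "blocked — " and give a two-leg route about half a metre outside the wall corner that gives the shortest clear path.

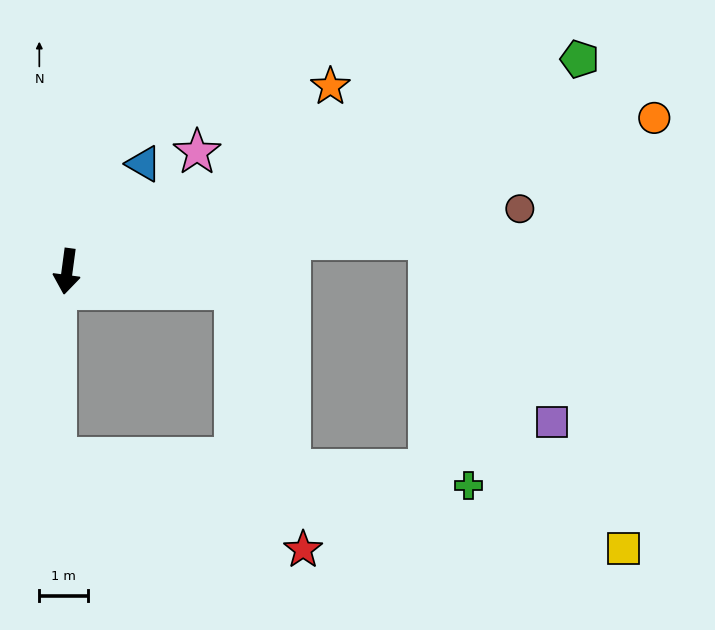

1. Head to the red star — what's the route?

blocked — turn left 91°, forward 3.5 m, then turn right 69°, forward 5.6 m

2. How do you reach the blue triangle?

turn left 152°, forward 2.7 m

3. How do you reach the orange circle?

turn left 112°, forward 12.6 m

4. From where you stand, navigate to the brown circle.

turn left 105°, forward 9.5 m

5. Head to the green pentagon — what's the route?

turn left 120°, forward 11.5 m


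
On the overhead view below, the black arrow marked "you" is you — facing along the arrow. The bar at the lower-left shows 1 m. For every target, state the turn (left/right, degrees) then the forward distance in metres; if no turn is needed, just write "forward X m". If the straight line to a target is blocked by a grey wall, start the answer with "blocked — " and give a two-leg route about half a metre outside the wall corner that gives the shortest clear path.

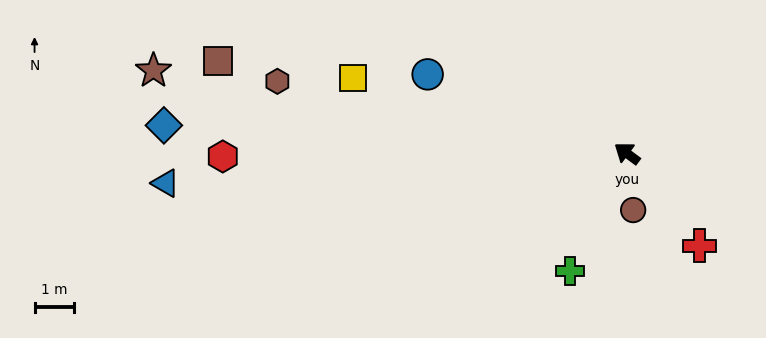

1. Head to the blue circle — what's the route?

turn left 15°, forward 5.5 m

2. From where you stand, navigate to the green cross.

turn left 101°, forward 3.3 m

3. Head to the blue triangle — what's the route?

turn left 40°, forward 11.8 m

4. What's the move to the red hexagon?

turn left 37°, forward 10.3 m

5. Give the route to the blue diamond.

turn left 33°, forward 11.8 m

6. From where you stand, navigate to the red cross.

turn left 165°, forward 3.0 m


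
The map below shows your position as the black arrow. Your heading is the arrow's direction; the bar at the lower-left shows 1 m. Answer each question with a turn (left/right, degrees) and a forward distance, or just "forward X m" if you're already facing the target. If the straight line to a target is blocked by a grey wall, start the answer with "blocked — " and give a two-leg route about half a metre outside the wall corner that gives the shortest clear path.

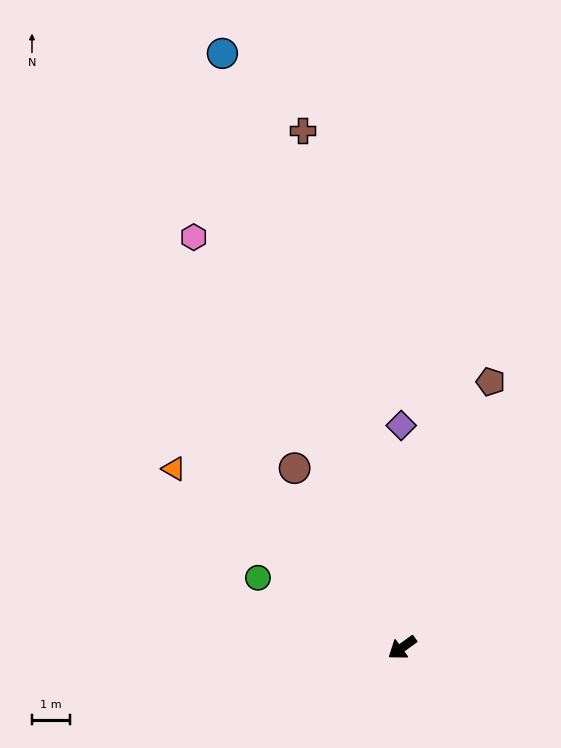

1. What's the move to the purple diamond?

turn right 126°, forward 5.8 m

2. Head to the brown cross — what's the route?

turn right 115°, forward 13.8 m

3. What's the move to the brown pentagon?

turn right 144°, forward 7.3 m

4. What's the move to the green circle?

turn right 62°, forward 4.2 m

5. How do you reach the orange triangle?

turn right 74°, forward 7.6 m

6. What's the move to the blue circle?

turn right 109°, forward 16.2 m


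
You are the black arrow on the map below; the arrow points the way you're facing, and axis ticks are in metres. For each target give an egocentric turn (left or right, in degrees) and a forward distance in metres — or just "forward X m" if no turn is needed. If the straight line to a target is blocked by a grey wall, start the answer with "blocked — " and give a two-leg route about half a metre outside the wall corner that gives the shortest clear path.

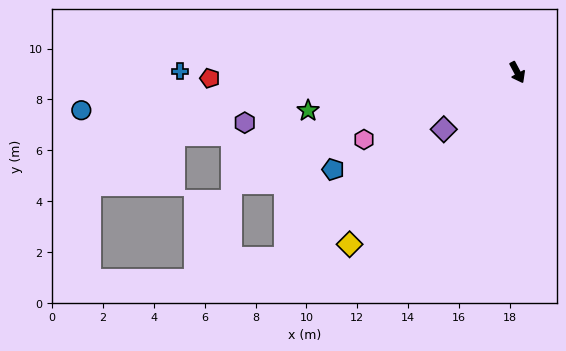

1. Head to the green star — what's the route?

turn right 108°, forward 8.4 m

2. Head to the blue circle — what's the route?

turn right 113°, forward 17.2 m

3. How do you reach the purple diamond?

turn right 80°, forward 3.7 m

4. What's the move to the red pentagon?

turn right 117°, forward 12.1 m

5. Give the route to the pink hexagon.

turn right 94°, forward 6.6 m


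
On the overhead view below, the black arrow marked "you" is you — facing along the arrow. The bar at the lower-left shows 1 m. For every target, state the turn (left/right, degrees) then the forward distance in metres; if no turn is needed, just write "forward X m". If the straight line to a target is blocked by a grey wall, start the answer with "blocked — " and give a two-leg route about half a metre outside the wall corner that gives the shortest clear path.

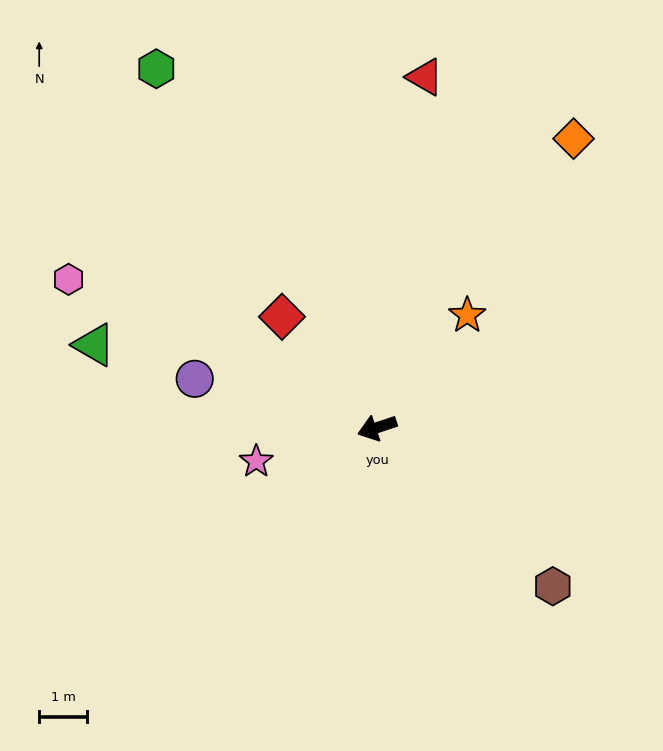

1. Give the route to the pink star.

turn right 3°, forward 2.6 m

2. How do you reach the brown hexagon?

turn left 120°, forward 4.9 m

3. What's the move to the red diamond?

turn right 68°, forward 3.0 m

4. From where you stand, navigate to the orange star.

turn right 147°, forward 3.0 m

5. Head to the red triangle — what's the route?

turn right 116°, forward 7.3 m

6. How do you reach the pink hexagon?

turn right 44°, forward 7.1 m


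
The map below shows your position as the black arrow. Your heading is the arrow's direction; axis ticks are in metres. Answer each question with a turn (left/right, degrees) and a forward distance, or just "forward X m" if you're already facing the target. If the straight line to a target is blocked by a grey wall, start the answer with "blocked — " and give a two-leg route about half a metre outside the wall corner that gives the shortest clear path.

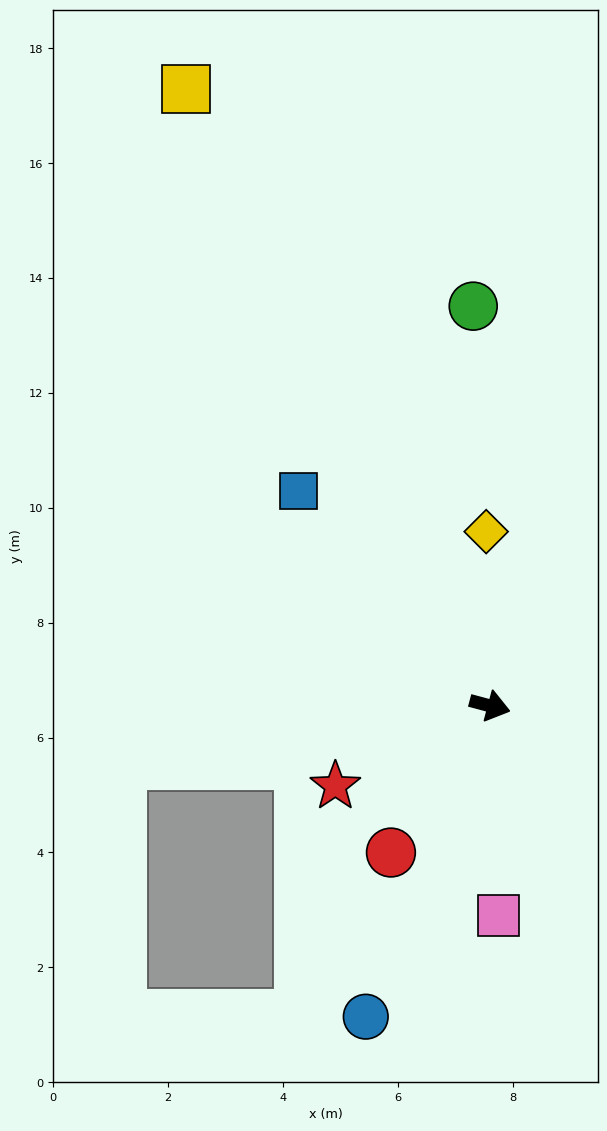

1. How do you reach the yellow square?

turn left 131°, forward 12.0 m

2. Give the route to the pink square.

turn right 73°, forward 3.7 m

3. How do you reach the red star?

turn right 138°, forward 3.0 m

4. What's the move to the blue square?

turn left 147°, forward 5.0 m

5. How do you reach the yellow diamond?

turn left 106°, forward 3.0 m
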